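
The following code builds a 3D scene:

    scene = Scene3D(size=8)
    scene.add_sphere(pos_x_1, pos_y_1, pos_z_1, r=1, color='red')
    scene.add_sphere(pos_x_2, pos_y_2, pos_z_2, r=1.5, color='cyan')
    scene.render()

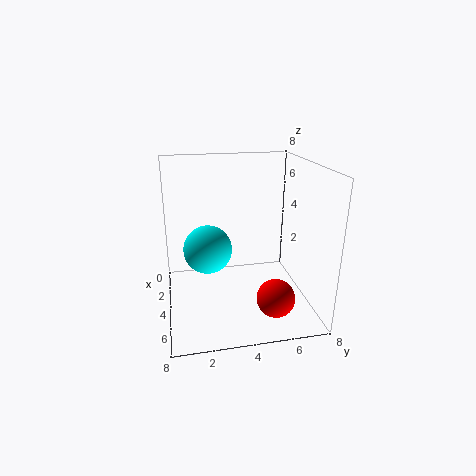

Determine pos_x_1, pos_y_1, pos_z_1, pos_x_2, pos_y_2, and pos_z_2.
pos_x_1 = 6.5
pos_y_1 = 5.5
pos_z_1 = 1.5
pos_x_2 = 2
pos_y_2 = 2.5
pos_z_2 = 2.5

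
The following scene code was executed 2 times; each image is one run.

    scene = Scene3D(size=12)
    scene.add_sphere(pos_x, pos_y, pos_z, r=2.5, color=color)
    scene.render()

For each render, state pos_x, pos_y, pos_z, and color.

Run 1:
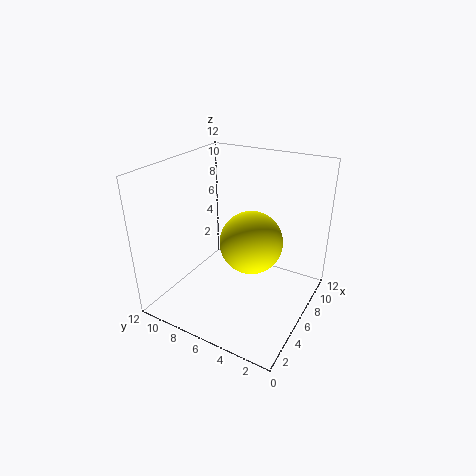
pos_x = 5.5
pos_y = 4.5
pos_z = 6.25
color = 'yellow'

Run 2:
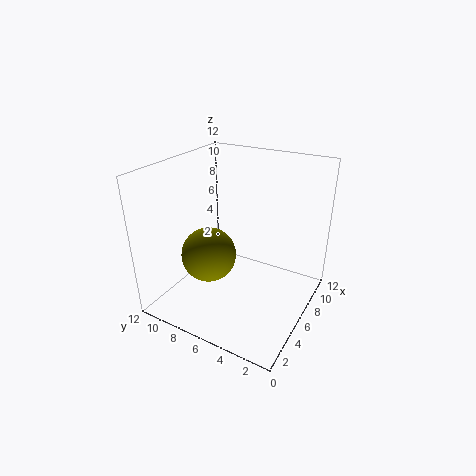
pos_x = 6.25
pos_y = 9.25
pos_z = 3.25
color = 'olive'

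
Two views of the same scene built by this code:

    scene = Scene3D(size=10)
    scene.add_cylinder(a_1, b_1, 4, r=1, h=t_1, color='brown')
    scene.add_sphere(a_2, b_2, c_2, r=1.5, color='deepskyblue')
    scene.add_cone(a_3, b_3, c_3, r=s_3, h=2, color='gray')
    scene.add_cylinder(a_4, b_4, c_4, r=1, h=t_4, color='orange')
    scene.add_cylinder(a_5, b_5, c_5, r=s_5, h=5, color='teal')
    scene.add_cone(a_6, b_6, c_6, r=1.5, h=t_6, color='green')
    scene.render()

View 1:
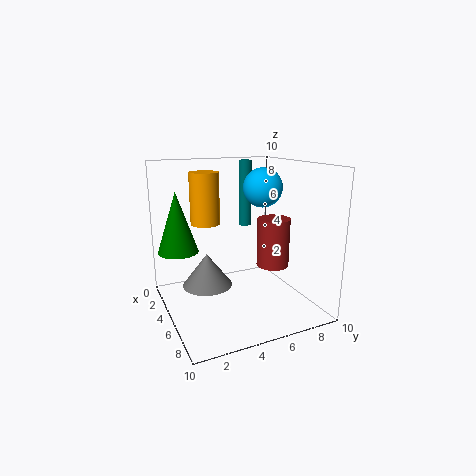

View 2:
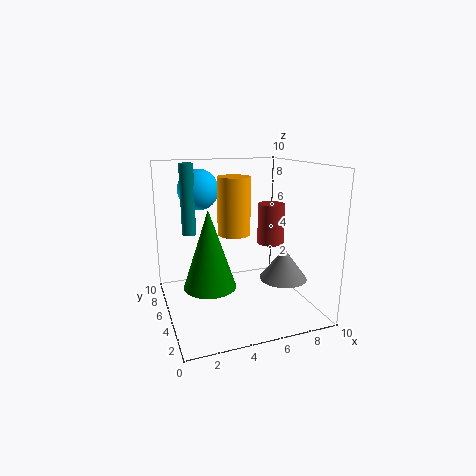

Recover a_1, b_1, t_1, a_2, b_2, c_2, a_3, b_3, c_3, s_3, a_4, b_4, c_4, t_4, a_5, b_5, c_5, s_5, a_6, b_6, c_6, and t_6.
a_1 = 8; b_1 = 6; t_1 = 3; a_2 = 3; b_2 = 8; c_2 = 8; a_3 = 7; b_3 = 2; c_3 = 3; s_3 = 1.5; a_4 = 4; b_4 = 3; c_4 = 6; t_4 = 3.5; a_5 = 2; b_5 = 7; c_5 = 5; s_5 = 0.5; a_6 = 2; b_6 = 1.5; c_6 = 3.5; t_6 = 4.5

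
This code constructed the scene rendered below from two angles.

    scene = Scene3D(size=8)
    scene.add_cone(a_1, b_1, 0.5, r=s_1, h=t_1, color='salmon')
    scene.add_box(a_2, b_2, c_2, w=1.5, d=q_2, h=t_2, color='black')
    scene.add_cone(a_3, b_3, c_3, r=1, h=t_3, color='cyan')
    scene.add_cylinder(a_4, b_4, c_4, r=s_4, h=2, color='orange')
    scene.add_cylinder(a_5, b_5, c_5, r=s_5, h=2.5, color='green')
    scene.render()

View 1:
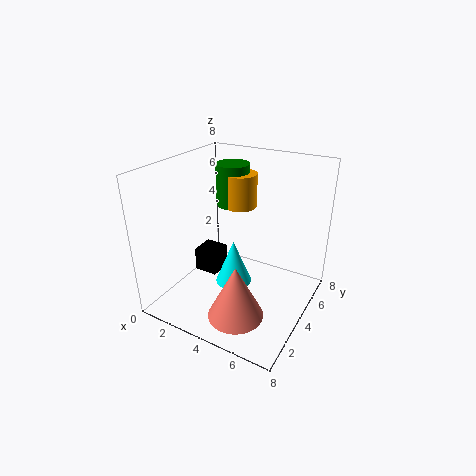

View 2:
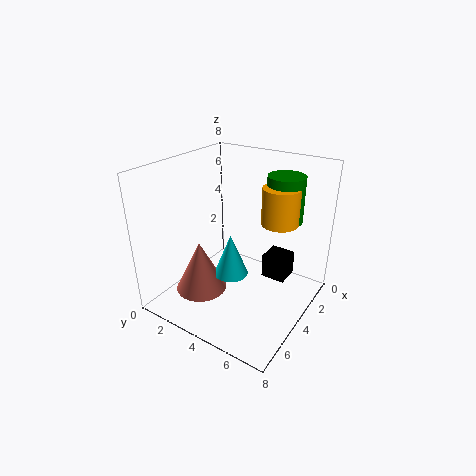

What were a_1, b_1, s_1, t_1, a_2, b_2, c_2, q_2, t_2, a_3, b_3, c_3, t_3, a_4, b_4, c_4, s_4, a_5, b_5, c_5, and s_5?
a_1 = 5, b_1 = 2, s_1 = 1.5, t_1 = 3, a_2 = 0.5, b_2 = 4.5, c_2 = 0.5, q_2 = 1.5, t_2 = 1.5, a_3 = 4, b_3 = 3.5, c_3 = 1.5, t_3 = 2.5, a_4 = 3, b_4 = 6, c_4 = 5, s_4 = 1, a_5 = 2.5, b_5 = 6, c_5 = 5, s_5 = 1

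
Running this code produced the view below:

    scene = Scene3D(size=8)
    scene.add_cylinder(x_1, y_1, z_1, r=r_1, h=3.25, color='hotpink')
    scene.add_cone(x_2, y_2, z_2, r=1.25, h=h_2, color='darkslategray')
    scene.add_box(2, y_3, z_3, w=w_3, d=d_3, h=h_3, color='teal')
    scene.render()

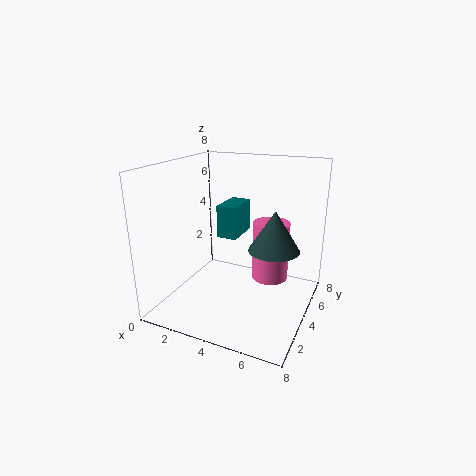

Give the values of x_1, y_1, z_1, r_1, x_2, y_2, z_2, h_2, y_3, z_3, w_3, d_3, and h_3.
x_1 = 5.75; y_1 = 4.5; z_1 = 1.75; r_1 = 1; x_2 = 6.5; y_2 = 2.75; z_2 = 4.25; h_2 = 2; y_3 = 5.25; z_3 = 3.25; w_3 = 1.25; d_3 = 2.25; h_3 = 2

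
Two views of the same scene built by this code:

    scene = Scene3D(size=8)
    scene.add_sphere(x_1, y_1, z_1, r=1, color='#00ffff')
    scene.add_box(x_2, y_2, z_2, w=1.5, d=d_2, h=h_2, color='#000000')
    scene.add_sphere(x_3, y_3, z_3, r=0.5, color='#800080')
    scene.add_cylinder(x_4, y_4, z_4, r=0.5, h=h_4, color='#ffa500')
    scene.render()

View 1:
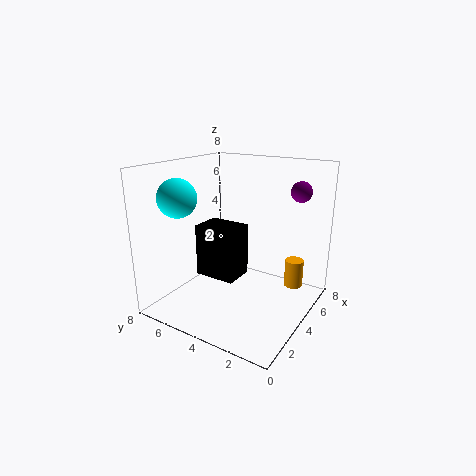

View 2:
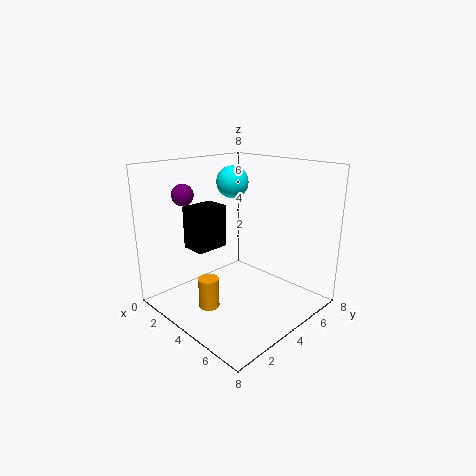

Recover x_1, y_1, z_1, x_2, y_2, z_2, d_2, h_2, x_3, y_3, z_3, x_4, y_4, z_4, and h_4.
x_1 = 1.5
y_1 = 6
z_1 = 6.5
x_2 = 1
y_2 = 2.5
z_2 = 3
d_2 = 2
h_2 = 2.5
x_3 = 4
y_3 = 0.5
z_3 = 7
x_4 = 5
y_4 = 1
z_4 = 1.5
h_4 = 1.5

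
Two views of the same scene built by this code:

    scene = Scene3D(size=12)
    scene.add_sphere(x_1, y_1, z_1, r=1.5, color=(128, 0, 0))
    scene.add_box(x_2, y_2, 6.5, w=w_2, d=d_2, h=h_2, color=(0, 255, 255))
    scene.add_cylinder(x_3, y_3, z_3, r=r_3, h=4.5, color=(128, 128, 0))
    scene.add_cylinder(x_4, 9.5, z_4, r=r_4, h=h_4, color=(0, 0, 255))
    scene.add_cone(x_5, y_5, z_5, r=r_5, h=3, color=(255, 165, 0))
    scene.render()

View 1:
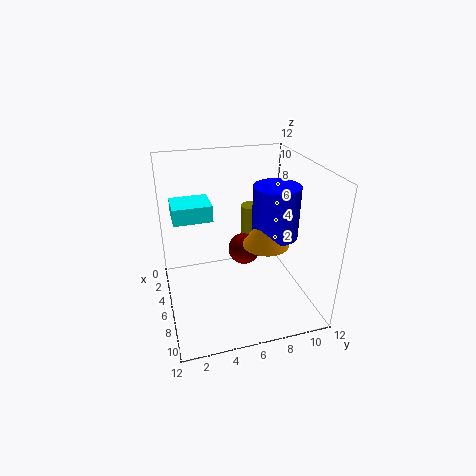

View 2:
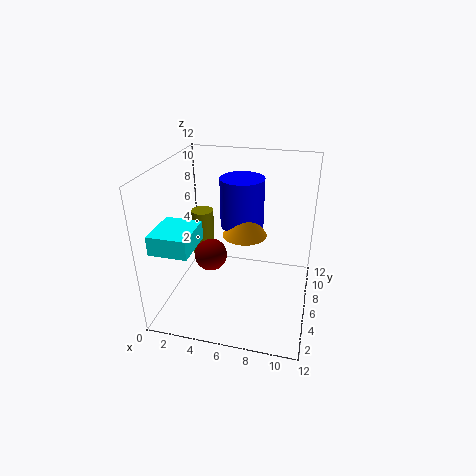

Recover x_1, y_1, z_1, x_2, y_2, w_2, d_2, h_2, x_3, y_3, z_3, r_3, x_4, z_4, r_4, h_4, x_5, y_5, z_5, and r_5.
x_1 = 3
y_1 = 7.5
z_1 = 3
x_2 = 0.5
y_2 = 1
w_2 = 3
d_2 = 3.5
h_2 = 1.5
x_3 = 2
y_3 = 8.5
z_3 = 2.5
r_3 = 1
x_4 = 5.5
z_4 = 5.5
r_4 = 2
h_4 = 4.5
x_5 = 6
y_5 = 8.5
z_5 = 5
r_5 = 2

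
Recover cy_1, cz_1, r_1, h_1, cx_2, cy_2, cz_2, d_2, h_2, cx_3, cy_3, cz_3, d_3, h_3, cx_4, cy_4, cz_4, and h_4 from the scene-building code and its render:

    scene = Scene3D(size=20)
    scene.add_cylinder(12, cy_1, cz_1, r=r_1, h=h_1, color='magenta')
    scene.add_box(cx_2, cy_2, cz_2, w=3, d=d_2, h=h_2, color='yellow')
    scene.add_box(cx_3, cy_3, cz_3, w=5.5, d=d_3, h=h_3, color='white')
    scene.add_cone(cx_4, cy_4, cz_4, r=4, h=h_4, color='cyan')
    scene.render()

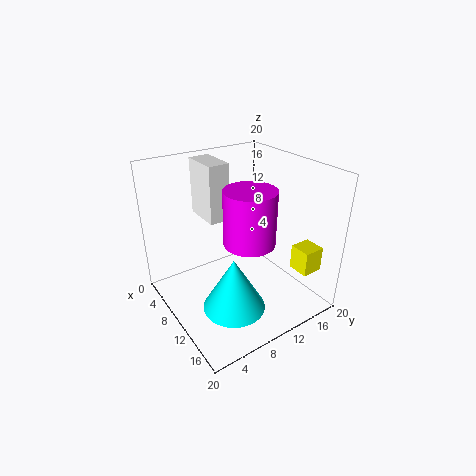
cy_1 = 10.5, cz_1 = 10, r_1 = 3.5, h_1 = 7.5, cx_2 = 14.5, cy_2 = 16, cz_2 = 5.5, d_2 = 3, h_2 = 3.5, cx_3 = 2.5, cy_3 = 7, cz_3 = 12, d_3 = 3, h_3 = 8, cx_4 = 15, cy_4 = 6, cz_4 = 3.5, h_4 = 7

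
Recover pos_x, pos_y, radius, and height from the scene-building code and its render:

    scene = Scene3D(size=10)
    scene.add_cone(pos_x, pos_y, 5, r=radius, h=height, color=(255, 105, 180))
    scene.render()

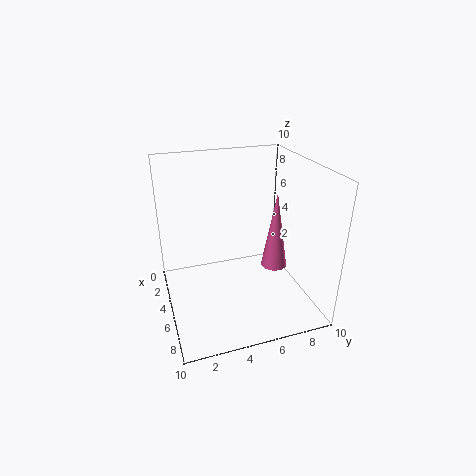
pos_x = 8.75
pos_y = 6
radius = 0.75
height = 4.5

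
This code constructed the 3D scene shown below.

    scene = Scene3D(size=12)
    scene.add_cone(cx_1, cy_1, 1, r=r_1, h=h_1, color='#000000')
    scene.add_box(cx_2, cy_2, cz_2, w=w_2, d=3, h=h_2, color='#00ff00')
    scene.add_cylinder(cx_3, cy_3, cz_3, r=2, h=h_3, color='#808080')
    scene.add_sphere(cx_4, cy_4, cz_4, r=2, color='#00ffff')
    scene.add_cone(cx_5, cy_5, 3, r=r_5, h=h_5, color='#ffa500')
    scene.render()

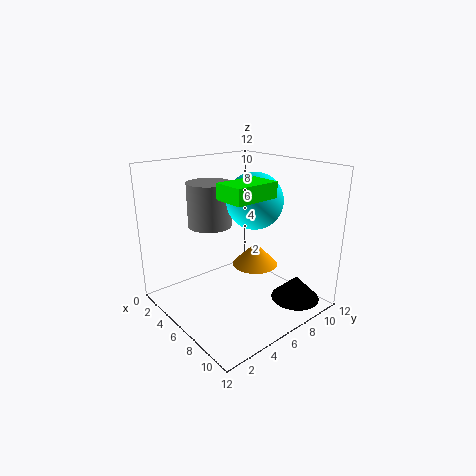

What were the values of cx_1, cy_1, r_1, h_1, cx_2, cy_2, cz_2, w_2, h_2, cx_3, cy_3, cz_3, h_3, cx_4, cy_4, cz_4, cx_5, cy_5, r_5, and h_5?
cx_1 = 10; cy_1 = 9; r_1 = 2; h_1 = 2; cx_2 = 10; cy_2 = 1; cz_2 = 11; w_2 = 2; h_2 = 1; cx_3 = 2; cy_3 = 6; cz_3 = 6; h_3 = 4; cx_4 = 9; cy_4 = 5; cz_4 = 10; cx_5 = 6; cy_5 = 8; r_5 = 2; h_5 = 2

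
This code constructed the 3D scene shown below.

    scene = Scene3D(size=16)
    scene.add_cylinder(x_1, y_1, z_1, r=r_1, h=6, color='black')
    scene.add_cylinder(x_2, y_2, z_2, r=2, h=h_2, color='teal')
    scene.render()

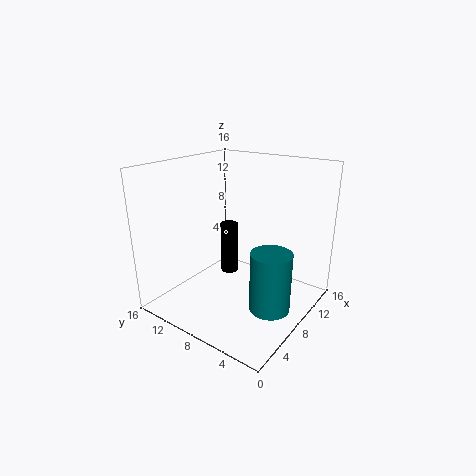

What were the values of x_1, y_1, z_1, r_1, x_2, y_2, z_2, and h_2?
x_1 = 9; y_1 = 10; z_1 = 3; r_1 = 1; x_2 = 5; y_2 = 2; z_2 = 3; h_2 = 6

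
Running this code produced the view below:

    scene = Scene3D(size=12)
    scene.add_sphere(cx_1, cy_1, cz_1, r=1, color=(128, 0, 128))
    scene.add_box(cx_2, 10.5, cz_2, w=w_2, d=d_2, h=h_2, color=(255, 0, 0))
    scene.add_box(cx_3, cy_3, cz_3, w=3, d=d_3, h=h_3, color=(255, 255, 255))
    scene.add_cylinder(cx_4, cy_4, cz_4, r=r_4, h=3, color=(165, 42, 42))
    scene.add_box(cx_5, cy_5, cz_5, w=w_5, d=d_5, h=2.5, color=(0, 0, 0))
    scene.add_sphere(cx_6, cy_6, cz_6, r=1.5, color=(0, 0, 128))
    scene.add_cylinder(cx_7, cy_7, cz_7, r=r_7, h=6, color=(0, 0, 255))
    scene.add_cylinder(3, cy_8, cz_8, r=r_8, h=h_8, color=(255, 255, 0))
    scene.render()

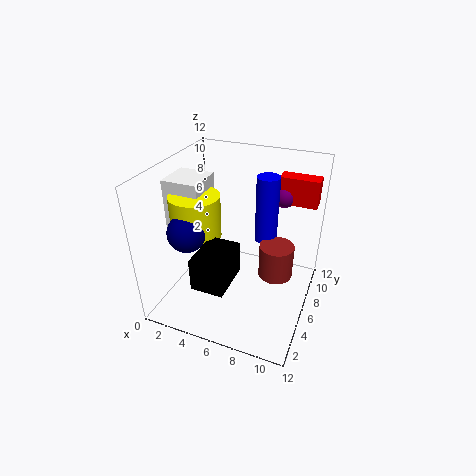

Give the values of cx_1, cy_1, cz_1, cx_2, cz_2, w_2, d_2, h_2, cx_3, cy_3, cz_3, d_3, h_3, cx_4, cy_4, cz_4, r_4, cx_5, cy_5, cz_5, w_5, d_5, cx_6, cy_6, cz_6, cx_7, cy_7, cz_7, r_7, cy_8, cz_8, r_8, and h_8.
cx_1 = 8.5
cy_1 = 11
cz_1 = 8
cx_2 = 8
cz_2 = 7.5
w_2 = 3.5
d_2 = 1.5
h_2 = 2.5
cx_3 = 0.5
cy_3 = 4
cz_3 = 6
d_3 = 3
h_3 = 5
cx_4 = 9
cy_4 = 7.5
cz_4 = 2
r_4 = 1.5
cx_5 = 4.5
cy_5 = 0.5
cz_5 = 4.5
w_5 = 2.5
d_5 = 3.5
cx_6 = 3
cy_6 = 3
cz_6 = 7.5
cx_7 = 7.5
cy_7 = 9
cz_7 = 4.5
r_7 = 1
cy_8 = 4.5
cz_8 = 6.5
r_8 = 2
h_8 = 3.5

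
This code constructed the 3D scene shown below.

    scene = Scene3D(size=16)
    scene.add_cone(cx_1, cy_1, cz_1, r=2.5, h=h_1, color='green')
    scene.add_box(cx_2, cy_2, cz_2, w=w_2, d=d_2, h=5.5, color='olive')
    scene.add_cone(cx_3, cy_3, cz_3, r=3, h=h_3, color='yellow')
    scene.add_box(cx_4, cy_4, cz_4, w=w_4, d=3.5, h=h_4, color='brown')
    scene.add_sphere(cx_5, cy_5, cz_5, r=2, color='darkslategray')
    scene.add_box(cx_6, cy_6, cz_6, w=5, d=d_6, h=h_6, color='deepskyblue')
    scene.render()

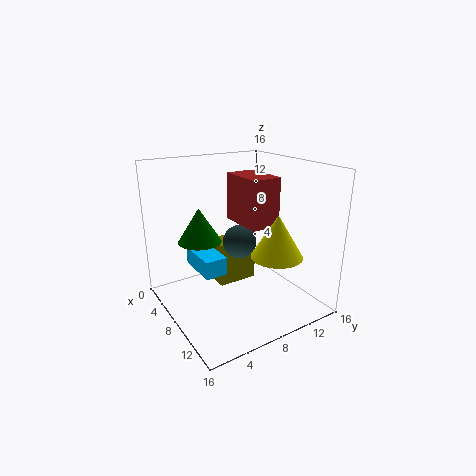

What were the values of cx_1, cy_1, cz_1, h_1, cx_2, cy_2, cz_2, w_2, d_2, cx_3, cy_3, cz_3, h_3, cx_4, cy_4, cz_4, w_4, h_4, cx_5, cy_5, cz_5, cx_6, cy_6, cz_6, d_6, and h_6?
cx_1 = 4.5
cy_1 = 5
cz_1 = 7
h_1 = 4
cx_2 = 2
cy_2 = 7.5
cz_2 = 0.5
w_2 = 3
d_2 = 5
cx_3 = 10
cy_3 = 12
cz_3 = 5.5
h_3 = 5
cx_4 = 4
cy_4 = 9
cz_4 = 9
w_4 = 5.5
h_4 = 5.5
cx_5 = 6
cy_5 = 9.5
cz_5 = 6.5
cx_6 = 4
cy_6 = 3.5
cz_6 = 4.5
d_6 = 2.5
h_6 = 2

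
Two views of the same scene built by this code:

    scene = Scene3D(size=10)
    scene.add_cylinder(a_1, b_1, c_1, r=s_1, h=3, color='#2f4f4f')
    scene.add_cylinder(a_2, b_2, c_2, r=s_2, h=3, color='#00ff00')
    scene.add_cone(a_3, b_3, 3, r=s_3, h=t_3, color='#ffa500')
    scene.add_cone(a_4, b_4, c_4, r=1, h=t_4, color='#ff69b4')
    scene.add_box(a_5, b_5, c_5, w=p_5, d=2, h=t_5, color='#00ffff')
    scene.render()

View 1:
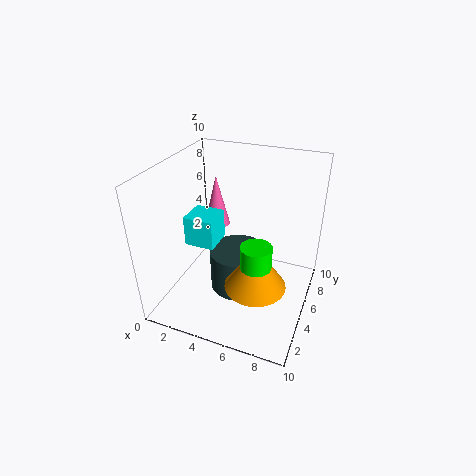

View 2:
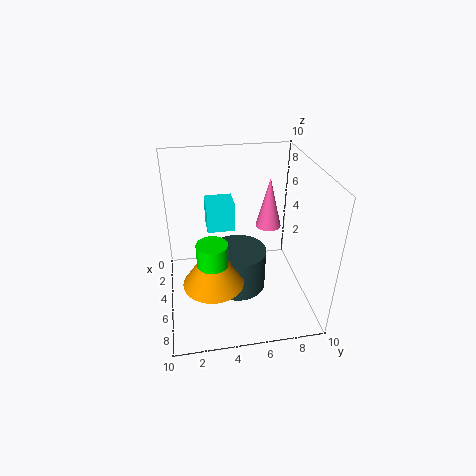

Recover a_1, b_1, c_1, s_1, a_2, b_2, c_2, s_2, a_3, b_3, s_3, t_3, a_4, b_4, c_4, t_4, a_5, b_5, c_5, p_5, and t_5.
a_1 = 5, b_1 = 5, c_1 = 1, s_1 = 2, a_2 = 7, b_2 = 3, c_2 = 3, s_2 = 1, a_3 = 7, b_3 = 3, s_3 = 2, t_3 = 3, a_4 = 2, b_4 = 8, c_4 = 4, t_4 = 4, a_5 = 2, b_5 = 3, c_5 = 5, p_5 = 2, t_5 = 2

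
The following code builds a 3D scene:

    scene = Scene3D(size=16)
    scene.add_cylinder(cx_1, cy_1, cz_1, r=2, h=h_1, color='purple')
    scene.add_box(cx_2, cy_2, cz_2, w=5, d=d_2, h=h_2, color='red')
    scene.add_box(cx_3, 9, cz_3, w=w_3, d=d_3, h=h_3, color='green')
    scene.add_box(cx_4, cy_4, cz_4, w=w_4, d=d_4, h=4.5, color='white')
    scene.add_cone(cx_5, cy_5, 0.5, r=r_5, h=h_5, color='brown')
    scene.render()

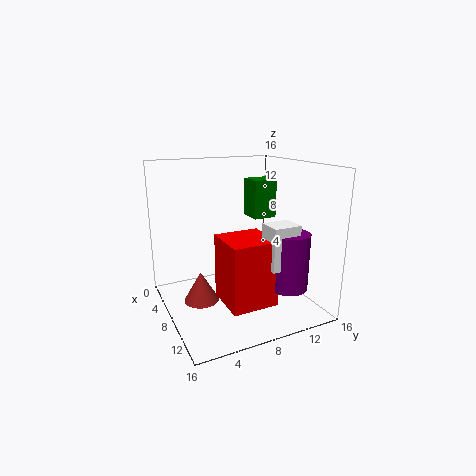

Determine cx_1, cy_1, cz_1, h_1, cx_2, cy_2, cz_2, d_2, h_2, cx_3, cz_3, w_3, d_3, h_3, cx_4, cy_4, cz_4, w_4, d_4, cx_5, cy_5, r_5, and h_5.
cx_1 = 13
cy_1 = 11.5
cz_1 = 3.5
h_1 = 6
cx_2 = 8.5
cy_2 = 5
cz_2 = 2
d_2 = 5
h_2 = 7
cx_3 = 7.5
cz_3 = 10.5
w_3 = 2.5
d_3 = 2.5
h_3 = 4
cx_4 = 11.5
cy_4 = 9
cz_4 = 6
w_4 = 2.5
d_4 = 3
cx_5 = 6.5
cy_5 = 4
r_5 = 2
h_5 = 3.5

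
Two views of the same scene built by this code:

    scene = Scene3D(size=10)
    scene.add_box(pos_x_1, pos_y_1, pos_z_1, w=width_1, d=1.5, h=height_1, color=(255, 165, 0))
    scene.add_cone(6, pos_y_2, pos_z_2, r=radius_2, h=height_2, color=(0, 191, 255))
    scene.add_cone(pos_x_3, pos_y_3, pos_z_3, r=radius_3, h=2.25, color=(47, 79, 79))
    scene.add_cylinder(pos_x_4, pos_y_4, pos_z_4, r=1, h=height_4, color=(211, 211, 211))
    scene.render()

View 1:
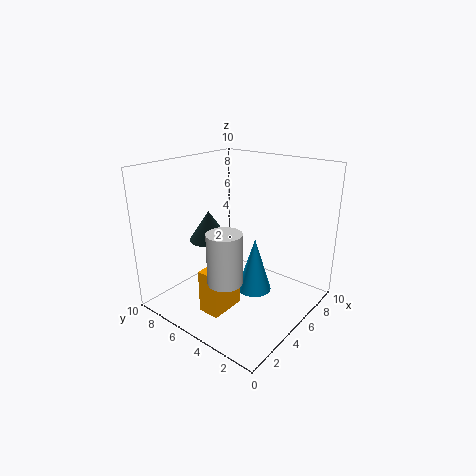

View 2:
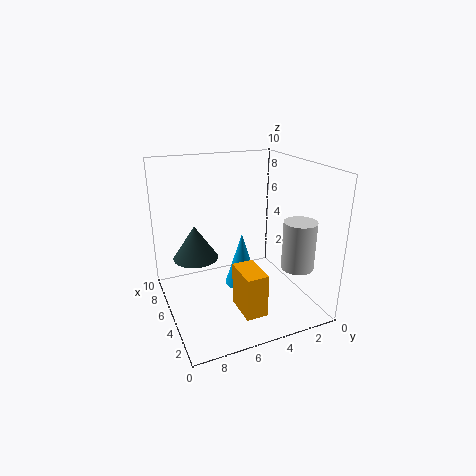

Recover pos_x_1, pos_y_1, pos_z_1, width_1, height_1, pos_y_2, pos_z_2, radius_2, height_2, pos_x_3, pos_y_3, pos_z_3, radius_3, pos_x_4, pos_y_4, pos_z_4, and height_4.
pos_x_1 = 1.75, pos_y_1 = 4.25, pos_z_1 = 0.5, width_1 = 2.5, height_1 = 3, pos_y_2 = 4.25, pos_z_2 = 0.75, radius_2 = 1.25, height_2 = 4, pos_x_3 = 5.25, pos_y_3 = 8, pos_z_3 = 4, radius_3 = 1.5, pos_x_4 = 1, pos_y_4 = 2.75, pos_z_4 = 4.25, height_4 = 3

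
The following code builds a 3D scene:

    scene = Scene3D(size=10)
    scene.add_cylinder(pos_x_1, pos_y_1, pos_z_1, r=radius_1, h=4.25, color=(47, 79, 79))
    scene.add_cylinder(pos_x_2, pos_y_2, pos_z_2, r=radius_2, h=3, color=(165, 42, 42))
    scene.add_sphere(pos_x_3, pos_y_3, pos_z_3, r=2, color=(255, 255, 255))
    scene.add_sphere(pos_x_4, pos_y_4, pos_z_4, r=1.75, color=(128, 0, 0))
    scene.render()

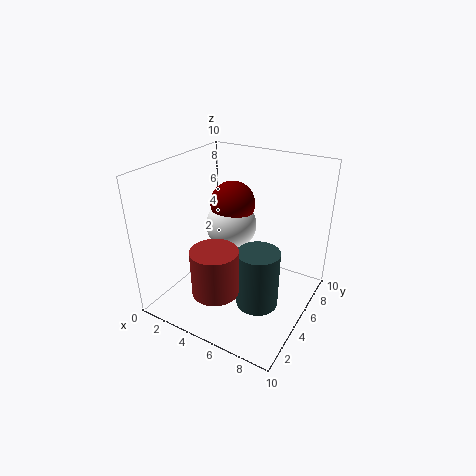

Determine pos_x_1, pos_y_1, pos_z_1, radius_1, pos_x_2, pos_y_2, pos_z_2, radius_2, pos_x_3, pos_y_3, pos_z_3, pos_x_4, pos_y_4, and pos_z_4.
pos_x_1 = 6.75
pos_y_1 = 4.75
pos_z_1 = 0.25
radius_1 = 1.5
pos_x_2 = 5.25
pos_y_2 = 1.75
pos_z_2 = 2.75
radius_2 = 1.5
pos_x_3 = 2.75
pos_y_3 = 7.75
pos_z_3 = 4.25
pos_x_4 = 2.75
pos_y_4 = 8
pos_z_4 = 6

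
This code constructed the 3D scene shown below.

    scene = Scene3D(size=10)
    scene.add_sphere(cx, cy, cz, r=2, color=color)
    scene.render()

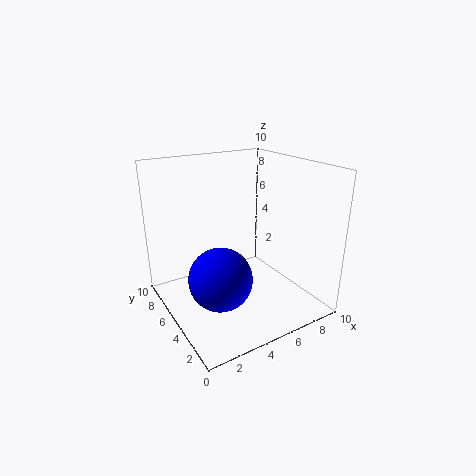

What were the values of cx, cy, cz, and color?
cx = 2.5, cy = 3, cz = 3.5, color = 'blue'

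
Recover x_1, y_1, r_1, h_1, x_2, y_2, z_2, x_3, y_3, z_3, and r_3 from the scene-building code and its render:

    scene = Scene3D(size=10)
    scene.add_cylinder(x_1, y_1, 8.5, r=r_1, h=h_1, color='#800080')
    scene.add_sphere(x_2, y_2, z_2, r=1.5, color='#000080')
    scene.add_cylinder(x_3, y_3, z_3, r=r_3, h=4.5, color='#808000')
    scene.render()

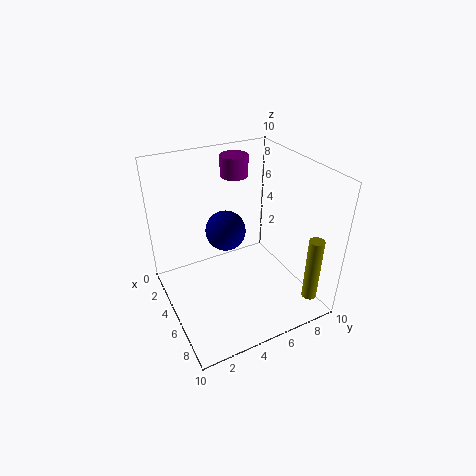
x_1 = 2.5
y_1 = 6
r_1 = 1
h_1 = 1.5
x_2 = 3
y_2 = 5
z_2 = 4.5
x_3 = 9
y_3 = 8.5
z_3 = 1.5
r_3 = 0.5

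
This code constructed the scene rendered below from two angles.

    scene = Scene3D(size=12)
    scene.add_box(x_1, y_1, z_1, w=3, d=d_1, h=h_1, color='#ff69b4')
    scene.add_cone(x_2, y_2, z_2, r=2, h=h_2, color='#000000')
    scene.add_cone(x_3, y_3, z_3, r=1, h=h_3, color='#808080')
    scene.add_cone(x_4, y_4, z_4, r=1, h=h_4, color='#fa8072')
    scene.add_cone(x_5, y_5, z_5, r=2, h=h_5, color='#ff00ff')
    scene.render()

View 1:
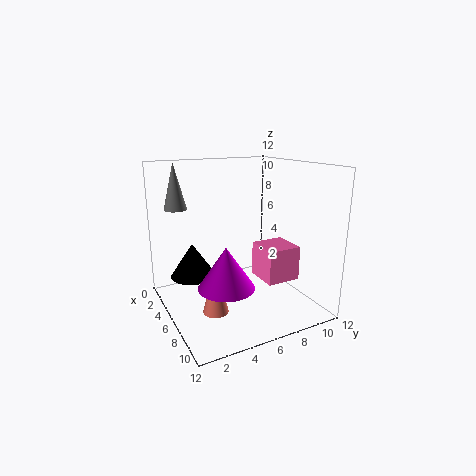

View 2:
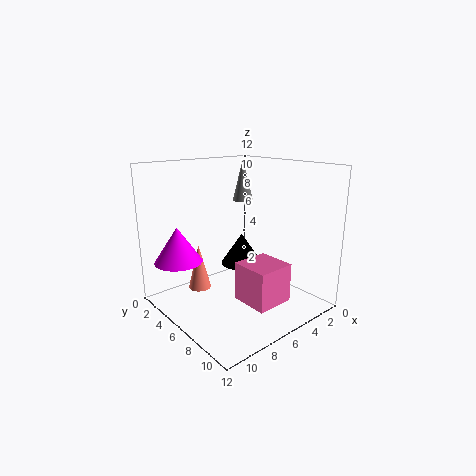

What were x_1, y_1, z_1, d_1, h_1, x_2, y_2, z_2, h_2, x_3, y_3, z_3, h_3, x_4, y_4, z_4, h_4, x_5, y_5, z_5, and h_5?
x_1 = 5, y_1 = 8, z_1 = 2, d_1 = 3, h_1 = 3, x_2 = 3, y_2 = 3, z_2 = 2, h_2 = 3, x_3 = 2, y_3 = 2, z_3 = 8, h_3 = 4, x_4 = 8, y_4 = 3, z_4 = 1, h_4 = 4, x_5 = 10, y_5 = 3, z_5 = 4, h_5 = 3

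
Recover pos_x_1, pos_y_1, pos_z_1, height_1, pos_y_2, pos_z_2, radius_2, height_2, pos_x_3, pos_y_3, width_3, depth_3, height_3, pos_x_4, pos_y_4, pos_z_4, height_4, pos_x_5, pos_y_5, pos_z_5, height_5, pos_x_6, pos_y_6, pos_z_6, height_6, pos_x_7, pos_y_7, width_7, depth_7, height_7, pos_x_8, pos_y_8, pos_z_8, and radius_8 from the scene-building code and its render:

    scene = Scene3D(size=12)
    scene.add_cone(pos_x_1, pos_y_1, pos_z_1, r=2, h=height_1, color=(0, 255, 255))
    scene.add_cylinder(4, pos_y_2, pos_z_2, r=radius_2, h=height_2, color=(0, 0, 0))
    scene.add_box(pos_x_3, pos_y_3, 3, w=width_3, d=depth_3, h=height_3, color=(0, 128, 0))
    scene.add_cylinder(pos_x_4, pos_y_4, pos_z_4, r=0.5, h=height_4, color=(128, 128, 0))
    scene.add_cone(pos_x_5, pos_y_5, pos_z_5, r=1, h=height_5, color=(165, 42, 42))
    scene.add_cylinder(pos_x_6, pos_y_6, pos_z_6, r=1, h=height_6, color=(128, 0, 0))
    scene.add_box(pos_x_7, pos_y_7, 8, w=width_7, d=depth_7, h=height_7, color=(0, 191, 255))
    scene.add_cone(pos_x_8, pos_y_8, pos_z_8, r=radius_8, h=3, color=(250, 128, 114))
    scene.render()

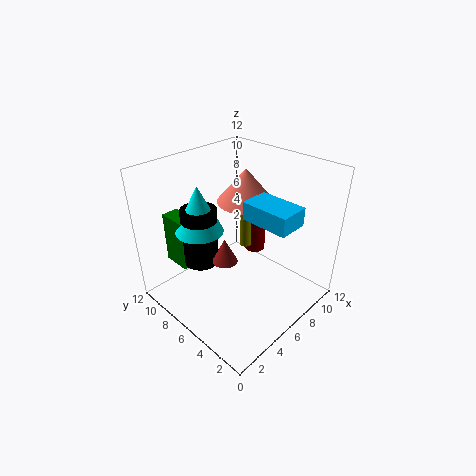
pos_x_1 = 4, pos_y_1 = 8.5, pos_z_1 = 6.5, height_1 = 4, pos_y_2 = 8.5, pos_z_2 = 3.5, radius_2 = 1.5, height_2 = 5, pos_x_3 = 2.5, pos_y_3 = 9, width_3 = 1.5, depth_3 = 2.5, height_3 = 4.5, pos_x_4 = 8, pos_y_4 = 7, pos_z_4 = 4, height_4 = 4, pos_x_5 = 4, pos_y_5 = 5.5, pos_z_5 = 5, height_5 = 2, pos_x_6 = 10.5, pos_y_6 = 8, pos_z_6 = 2, height_6 = 3.5, pos_x_7 = 6, pos_y_7 = 1.5, width_7 = 2.5, depth_7 = 4, height_7 = 1.5, pos_x_8 = 8.5, pos_y_8 = 7.5, pos_z_8 = 8, radius_8 = 2.5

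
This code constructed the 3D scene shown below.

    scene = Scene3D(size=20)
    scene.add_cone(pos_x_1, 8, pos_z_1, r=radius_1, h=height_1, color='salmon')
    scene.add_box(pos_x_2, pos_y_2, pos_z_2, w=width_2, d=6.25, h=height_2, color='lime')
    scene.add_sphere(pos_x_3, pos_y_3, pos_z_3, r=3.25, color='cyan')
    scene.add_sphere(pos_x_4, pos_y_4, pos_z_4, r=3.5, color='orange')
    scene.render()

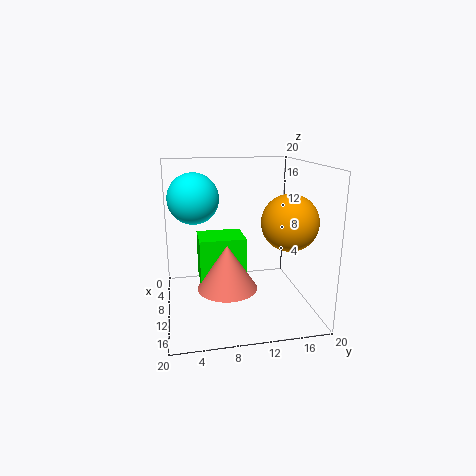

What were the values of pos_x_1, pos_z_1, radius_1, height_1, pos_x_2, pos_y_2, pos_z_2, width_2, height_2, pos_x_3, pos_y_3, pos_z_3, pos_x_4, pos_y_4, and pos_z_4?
pos_x_1 = 12.75; pos_z_1 = 4; radius_1 = 4; height_1 = 6; pos_x_2 = 7.25; pos_y_2 = 4.5; pos_z_2 = 4.25; width_2 = 5; height_2 = 6.25; pos_x_3 = 11.25; pos_y_3 = 4; pos_z_3 = 16; pos_x_4 = 15.75; pos_y_4 = 15.25; pos_z_4 = 13.5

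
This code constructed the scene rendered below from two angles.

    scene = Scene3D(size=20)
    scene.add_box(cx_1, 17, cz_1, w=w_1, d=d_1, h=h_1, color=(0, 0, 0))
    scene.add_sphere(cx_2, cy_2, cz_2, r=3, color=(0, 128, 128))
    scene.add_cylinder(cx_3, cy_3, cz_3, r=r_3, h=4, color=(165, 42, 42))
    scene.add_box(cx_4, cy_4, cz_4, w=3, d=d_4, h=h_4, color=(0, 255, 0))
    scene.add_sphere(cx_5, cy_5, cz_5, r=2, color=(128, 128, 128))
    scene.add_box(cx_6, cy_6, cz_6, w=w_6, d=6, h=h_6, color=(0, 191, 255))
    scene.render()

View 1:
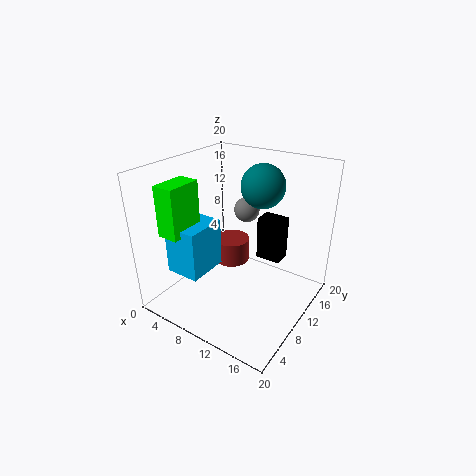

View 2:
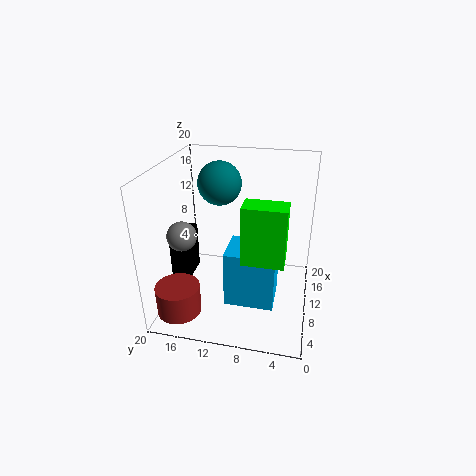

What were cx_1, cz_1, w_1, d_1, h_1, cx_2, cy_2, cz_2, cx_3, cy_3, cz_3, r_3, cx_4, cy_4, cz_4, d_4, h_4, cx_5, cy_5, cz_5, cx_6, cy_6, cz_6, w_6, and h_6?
cx_1 = 9
cz_1 = 3
w_1 = 4
d_1 = 3
h_1 = 7
cx_2 = 12
cy_2 = 13
cz_2 = 17
cx_3 = 4
cy_3 = 17
cz_3 = 1
r_3 = 3
cx_4 = 2
cy_4 = 3
cz_4 = 11
d_4 = 5
h_4 = 7
cx_5 = 7
cy_5 = 17
cz_5 = 11
cx_6 = 2
cy_6 = 4
cz_6 = 5
w_6 = 5
h_6 = 7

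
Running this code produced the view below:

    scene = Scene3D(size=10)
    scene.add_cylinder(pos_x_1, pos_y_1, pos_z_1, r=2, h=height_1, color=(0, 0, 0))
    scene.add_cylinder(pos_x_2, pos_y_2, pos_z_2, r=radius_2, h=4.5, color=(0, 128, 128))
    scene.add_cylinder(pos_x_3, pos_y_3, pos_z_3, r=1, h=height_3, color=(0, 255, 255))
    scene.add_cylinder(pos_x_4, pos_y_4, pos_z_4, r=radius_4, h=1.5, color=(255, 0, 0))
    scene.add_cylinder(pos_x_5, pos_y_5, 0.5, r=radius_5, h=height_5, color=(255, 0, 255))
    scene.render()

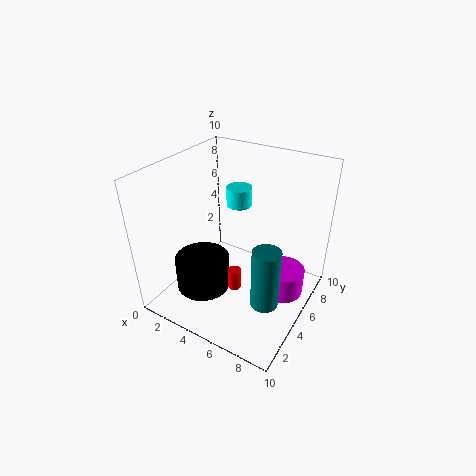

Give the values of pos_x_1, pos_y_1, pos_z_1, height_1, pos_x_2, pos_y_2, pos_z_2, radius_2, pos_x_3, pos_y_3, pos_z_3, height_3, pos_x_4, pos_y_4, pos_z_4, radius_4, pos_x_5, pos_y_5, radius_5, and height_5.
pos_x_1 = 2.5, pos_y_1 = 4, pos_z_1 = 0.5, height_1 = 2.5, pos_x_2 = 7.5, pos_y_2 = 4.5, pos_z_2 = 0.5, radius_2 = 1, pos_x_3 = 3, pos_y_3 = 8.5, pos_z_3 = 5.5, height_3 = 1.5, pos_x_4 = 5, pos_y_4 = 4.5, pos_z_4 = 1, radius_4 = 0.5, pos_x_5 = 8, pos_y_5 = 6.5, radius_5 = 1.5, height_5 = 2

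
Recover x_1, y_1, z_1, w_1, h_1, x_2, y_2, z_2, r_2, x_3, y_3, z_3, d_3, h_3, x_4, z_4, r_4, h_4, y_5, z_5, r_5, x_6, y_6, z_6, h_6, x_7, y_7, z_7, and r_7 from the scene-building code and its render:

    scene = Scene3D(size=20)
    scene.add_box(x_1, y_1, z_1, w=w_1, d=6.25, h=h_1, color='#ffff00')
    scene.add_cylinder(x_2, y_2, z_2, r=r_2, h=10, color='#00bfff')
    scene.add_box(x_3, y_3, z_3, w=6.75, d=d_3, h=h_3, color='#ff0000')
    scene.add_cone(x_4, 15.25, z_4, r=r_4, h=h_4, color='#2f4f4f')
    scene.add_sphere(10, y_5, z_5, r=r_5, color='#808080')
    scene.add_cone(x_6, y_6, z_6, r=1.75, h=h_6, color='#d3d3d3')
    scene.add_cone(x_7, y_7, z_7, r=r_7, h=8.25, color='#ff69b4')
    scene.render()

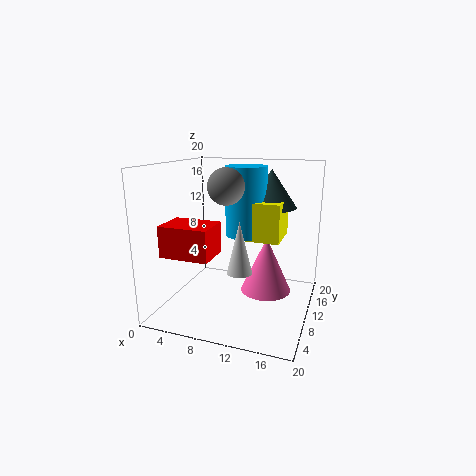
x_1 = 10.75; y_1 = 11; z_1 = 9.25; w_1 = 4.75; h_1 = 5.5; x_2 = 10; y_2 = 13.5; z_2 = 9.5; r_2 = 3; x_3 = 1.25; y_3 = 3.75; z_3 = 8.25; d_3 = 5; h_3 = 4.25; x_4 = 13.25; z_4 = 13.5; r_4 = 3.75; h_4 = 5.5; y_5 = 5.75; z_5 = 17.75; r_5 = 2.25; x_6 = 10.75; y_6 = 8.5; z_6 = 5.5; h_6 = 7.25; x_7 = 13.25; y_7 = 13.5; z_7 = 1; r_7 = 3.75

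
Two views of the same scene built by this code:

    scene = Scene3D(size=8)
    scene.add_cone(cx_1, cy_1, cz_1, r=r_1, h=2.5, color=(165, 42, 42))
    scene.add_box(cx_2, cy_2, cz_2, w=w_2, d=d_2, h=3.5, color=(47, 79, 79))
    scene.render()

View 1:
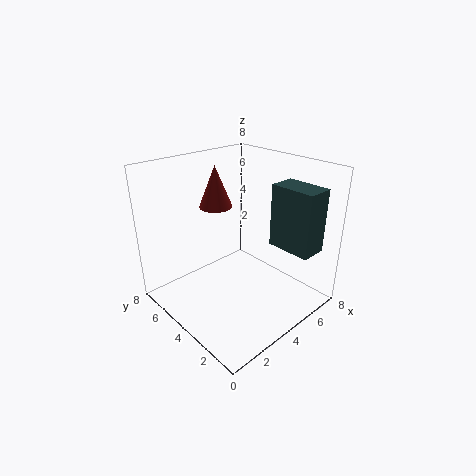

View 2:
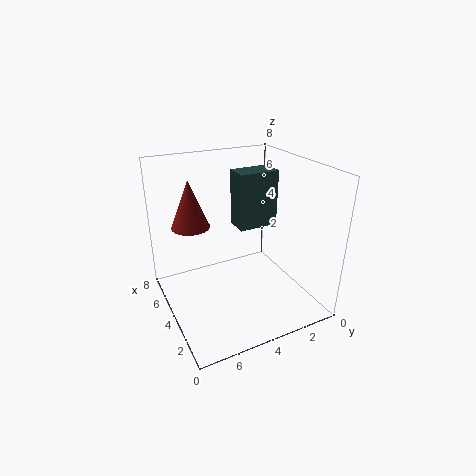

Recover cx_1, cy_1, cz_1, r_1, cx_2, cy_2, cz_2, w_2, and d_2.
cx_1 = 4.5, cy_1 = 6.5, cz_1 = 5, r_1 = 1, cx_2 = 5.5, cy_2 = 0.5, cz_2 = 3.5, w_2 = 1.5, d_2 = 2.5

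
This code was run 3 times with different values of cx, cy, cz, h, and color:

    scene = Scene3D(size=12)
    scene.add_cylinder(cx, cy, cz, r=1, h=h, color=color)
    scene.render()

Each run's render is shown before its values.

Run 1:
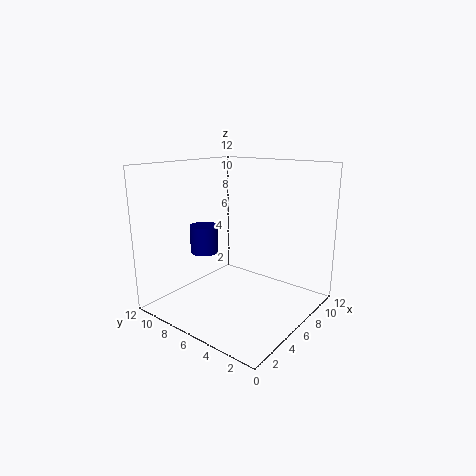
cx = 2; cy = 6; cz = 6; h = 2; color = 'navy'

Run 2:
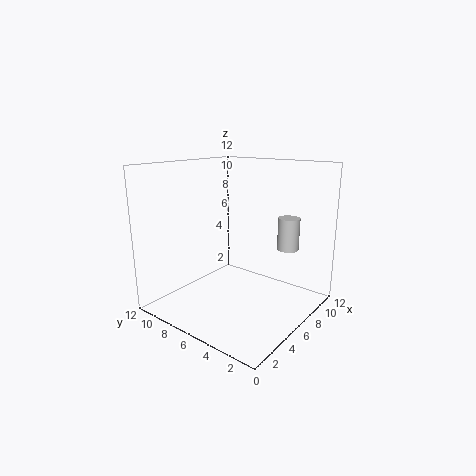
cx = 11; cy = 4; cz = 4; h = 3; color = 'lightgray'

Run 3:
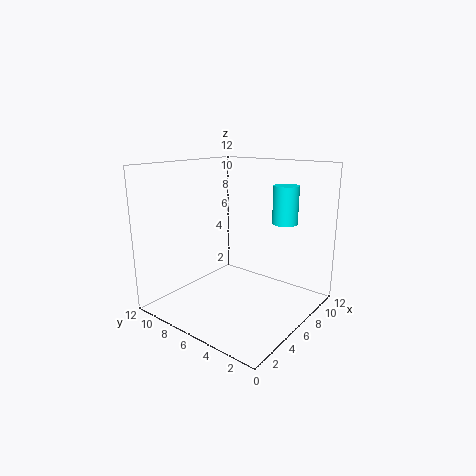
cx = 7.5; cy = 2.5; cz = 7.5; h = 3; color = 'cyan'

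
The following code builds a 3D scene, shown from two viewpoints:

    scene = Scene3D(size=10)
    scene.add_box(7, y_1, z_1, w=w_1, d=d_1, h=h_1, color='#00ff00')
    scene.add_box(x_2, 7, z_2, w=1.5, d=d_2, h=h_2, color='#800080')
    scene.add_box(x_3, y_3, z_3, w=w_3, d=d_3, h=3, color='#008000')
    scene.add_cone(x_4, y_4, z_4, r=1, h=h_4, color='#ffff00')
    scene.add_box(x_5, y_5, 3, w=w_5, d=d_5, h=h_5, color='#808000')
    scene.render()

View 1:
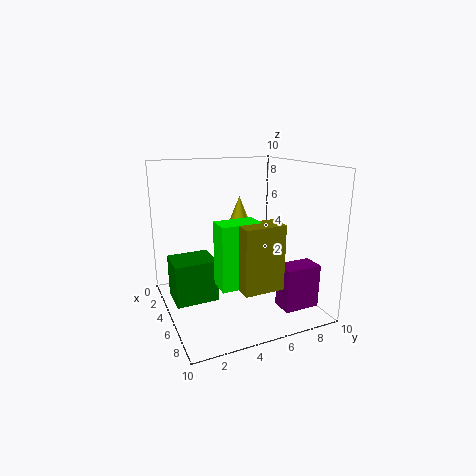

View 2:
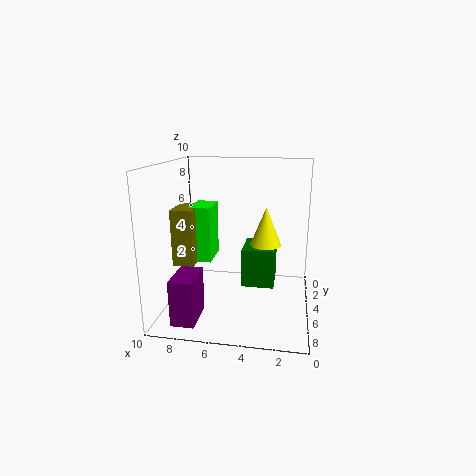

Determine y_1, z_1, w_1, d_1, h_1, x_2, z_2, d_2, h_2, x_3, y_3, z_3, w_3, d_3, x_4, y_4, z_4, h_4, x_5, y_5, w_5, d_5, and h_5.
y_1 = 2.5; z_1 = 3; w_1 = 1.5; d_1 = 2.5; h_1 = 4; x_2 = 7; z_2 = 0.5; d_2 = 2.5; h_2 = 3; x_3 = 2.5; y_3 = 0.5; z_3 = 0.5; w_3 = 2.5; d_3 = 3; x_4 = 3; y_4 = 6; z_4 = 5; h_4 = 2.5; x_5 = 8; y_5 = 3.5; w_5 = 1.5; d_5 = 2.5; h_5 = 4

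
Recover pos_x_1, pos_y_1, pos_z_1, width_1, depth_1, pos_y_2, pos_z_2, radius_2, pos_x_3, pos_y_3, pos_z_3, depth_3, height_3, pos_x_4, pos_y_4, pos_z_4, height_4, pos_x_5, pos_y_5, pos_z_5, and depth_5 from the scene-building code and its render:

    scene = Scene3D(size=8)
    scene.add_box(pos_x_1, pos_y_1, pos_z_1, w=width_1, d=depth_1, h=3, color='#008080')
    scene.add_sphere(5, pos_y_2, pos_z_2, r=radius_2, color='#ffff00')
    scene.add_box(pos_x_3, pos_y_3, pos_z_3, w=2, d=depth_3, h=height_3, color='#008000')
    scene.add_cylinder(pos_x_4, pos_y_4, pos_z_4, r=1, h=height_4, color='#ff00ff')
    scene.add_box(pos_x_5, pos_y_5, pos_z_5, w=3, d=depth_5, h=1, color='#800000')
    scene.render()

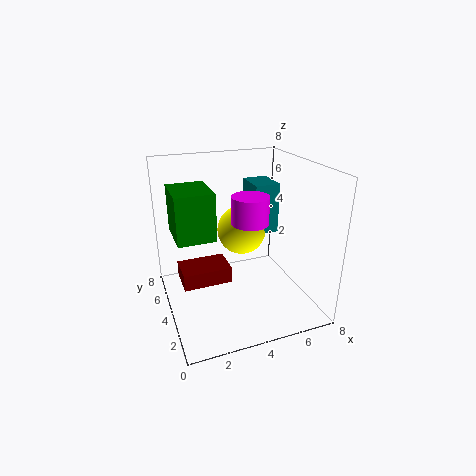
pos_x_1 = 5.5
pos_y_1 = 5
pos_z_1 = 3.5
width_1 = 1.5
depth_1 = 2
pos_y_2 = 6
pos_z_2 = 3.5
radius_2 = 1.5
pos_x_3 = 0.5
pos_y_3 = 3
pos_z_3 = 4.5
depth_3 = 2.5
height_3 = 2.5
pos_x_4 = 4.5
pos_y_4 = 3.5
pos_z_4 = 5
height_4 = 1.5
pos_x_5 = 1
pos_y_5 = 5
pos_z_5 = 0.5
depth_5 = 2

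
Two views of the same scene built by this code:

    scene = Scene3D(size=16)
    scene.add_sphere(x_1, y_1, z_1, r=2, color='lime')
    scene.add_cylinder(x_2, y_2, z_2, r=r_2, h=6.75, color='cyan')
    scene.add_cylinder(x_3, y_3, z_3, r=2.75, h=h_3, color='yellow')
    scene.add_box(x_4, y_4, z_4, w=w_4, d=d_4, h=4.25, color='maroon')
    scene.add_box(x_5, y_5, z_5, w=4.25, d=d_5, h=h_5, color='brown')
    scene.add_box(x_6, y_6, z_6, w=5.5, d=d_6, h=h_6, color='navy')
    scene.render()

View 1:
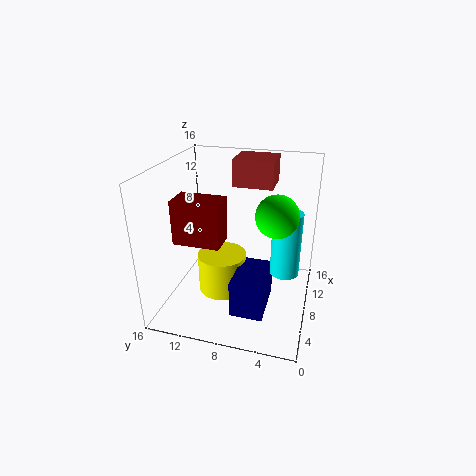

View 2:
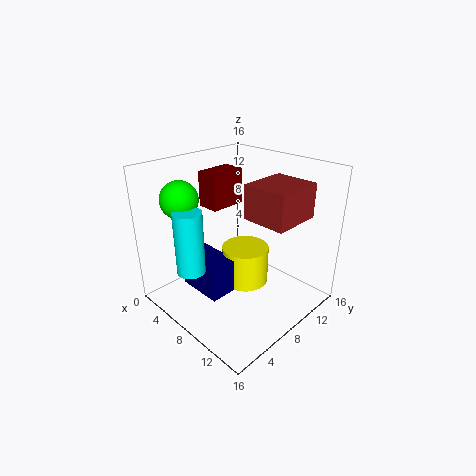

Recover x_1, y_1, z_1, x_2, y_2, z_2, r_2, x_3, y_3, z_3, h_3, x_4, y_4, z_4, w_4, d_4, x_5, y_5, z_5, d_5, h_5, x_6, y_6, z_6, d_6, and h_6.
x_1 = 4.25, y_1 = 3.25, z_1 = 12.75, x_2 = 6.5, y_2 = 2.5, z_2 = 5.5, r_2 = 1.5, x_3 = 7.5, y_3 = 9.75, z_3 = 1.5, h_3 = 4.5, x_4 = 1.5, y_4 = 8, z_4 = 10, w_4 = 2.75, d_4 = 4.5, x_5 = 11.75, y_5 = 5, z_5 = 12.5, d_5 = 4.75, h_5 = 3.25, x_6 = 2.75, y_6 = 4, z_6 = 1.5, d_6 = 3.5, h_6 = 4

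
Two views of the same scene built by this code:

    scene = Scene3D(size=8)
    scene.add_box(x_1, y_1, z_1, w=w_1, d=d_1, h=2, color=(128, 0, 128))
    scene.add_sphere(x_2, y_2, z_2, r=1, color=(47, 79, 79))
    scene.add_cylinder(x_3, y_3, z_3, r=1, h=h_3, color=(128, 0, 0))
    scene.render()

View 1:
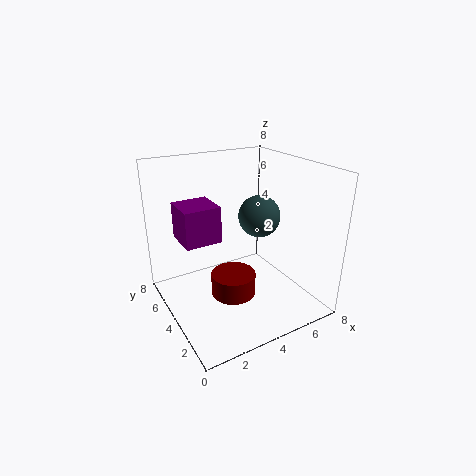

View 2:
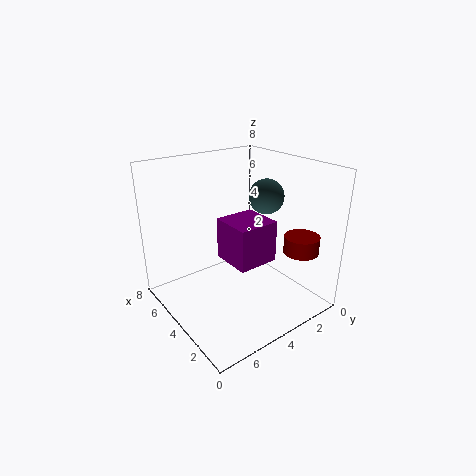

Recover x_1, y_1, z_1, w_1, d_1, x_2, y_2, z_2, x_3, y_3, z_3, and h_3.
x_1 = 1
y_1 = 4
z_1 = 4
w_1 = 2
d_1 = 2
x_2 = 4
y_2 = 2
z_2 = 6
x_3 = 2
y_3 = 1
z_3 = 3
h_3 = 1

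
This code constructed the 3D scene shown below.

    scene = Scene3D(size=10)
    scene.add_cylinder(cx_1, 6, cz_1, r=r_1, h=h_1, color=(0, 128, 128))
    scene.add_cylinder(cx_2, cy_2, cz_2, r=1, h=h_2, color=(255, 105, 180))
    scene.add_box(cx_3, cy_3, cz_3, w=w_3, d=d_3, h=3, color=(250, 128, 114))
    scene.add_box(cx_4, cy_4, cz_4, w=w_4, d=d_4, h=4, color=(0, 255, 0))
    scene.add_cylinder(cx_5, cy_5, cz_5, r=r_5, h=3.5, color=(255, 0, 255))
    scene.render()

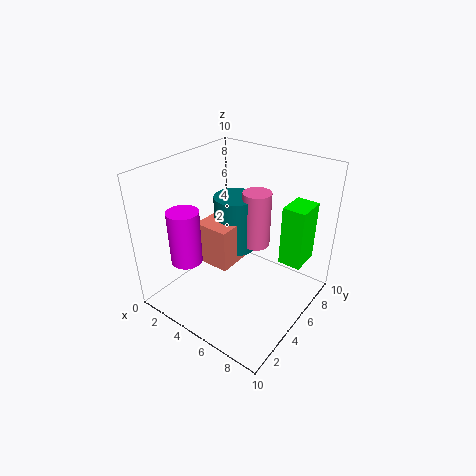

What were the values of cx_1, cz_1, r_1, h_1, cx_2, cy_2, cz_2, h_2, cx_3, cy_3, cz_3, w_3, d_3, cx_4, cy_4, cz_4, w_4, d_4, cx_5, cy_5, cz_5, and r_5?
cx_1 = 4; cz_1 = 3.5; r_1 = 1.5; h_1 = 4; cx_2 = 5.5; cy_2 = 6.5; cz_2 = 4; h_2 = 4; cx_3 = 2.5; cy_3 = 3.5; cz_3 = 3; w_3 = 2.5; d_3 = 2.5; cx_4 = 8; cy_4 = 5.5; cz_4 = 4; w_4 = 1.5; d_4 = 2; cx_5 = 3.5; cy_5 = 1.5; cz_5 = 4.5; r_5 = 1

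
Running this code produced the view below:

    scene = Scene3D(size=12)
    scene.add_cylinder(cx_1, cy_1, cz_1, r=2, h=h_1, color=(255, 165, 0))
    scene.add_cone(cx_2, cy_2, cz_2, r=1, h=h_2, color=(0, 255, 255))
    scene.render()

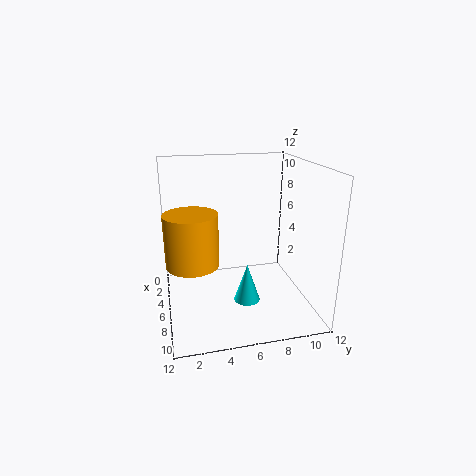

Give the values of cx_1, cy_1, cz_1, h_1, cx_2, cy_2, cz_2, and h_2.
cx_1 = 8, cy_1 = 2, cz_1 = 5, h_1 = 4, cx_2 = 9, cy_2 = 6, cz_2 = 2, h_2 = 3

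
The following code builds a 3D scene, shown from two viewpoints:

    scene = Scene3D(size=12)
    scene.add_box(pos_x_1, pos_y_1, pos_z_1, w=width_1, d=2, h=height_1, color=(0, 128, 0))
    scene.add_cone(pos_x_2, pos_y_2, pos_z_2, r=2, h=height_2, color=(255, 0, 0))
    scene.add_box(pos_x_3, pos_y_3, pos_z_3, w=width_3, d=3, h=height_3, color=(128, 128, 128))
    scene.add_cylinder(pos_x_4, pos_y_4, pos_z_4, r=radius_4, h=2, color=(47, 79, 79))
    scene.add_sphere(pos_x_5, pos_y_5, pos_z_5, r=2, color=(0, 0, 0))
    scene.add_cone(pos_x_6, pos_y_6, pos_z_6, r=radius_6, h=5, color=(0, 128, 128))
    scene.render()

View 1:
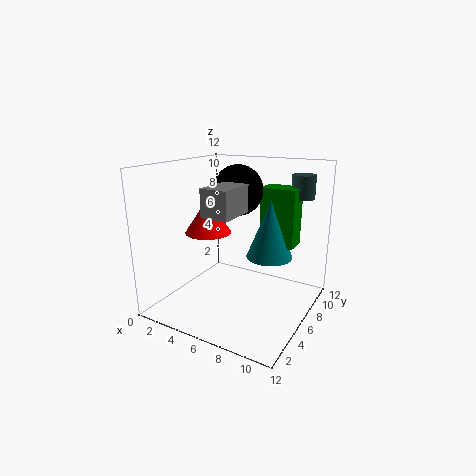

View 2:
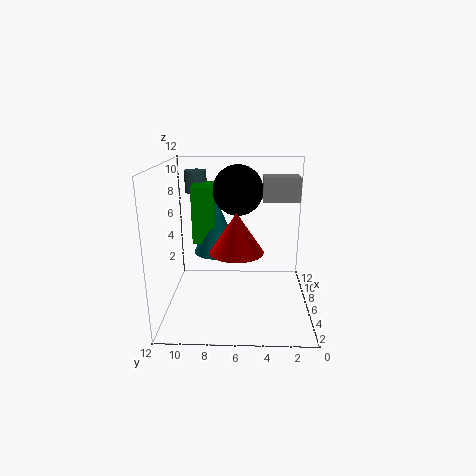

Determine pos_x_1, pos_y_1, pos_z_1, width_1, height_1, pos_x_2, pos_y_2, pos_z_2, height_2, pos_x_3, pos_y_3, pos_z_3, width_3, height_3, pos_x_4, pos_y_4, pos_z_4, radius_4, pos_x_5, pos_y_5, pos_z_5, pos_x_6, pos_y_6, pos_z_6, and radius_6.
pos_x_1 = 7, pos_y_1 = 8, pos_z_1 = 5, width_1 = 3, height_1 = 5, pos_x_2 = 3, pos_y_2 = 6, pos_z_2 = 6, height_2 = 3, pos_x_3 = 6, pos_y_3 = 1, pos_z_3 = 9, width_3 = 2, height_3 = 2, pos_x_4 = 10, pos_y_4 = 10, pos_z_4 = 9, radius_4 = 1, pos_x_5 = 6, pos_y_5 = 6, pos_z_5 = 10, pos_x_6 = 8, pos_y_6 = 8, pos_z_6 = 4, radius_6 = 2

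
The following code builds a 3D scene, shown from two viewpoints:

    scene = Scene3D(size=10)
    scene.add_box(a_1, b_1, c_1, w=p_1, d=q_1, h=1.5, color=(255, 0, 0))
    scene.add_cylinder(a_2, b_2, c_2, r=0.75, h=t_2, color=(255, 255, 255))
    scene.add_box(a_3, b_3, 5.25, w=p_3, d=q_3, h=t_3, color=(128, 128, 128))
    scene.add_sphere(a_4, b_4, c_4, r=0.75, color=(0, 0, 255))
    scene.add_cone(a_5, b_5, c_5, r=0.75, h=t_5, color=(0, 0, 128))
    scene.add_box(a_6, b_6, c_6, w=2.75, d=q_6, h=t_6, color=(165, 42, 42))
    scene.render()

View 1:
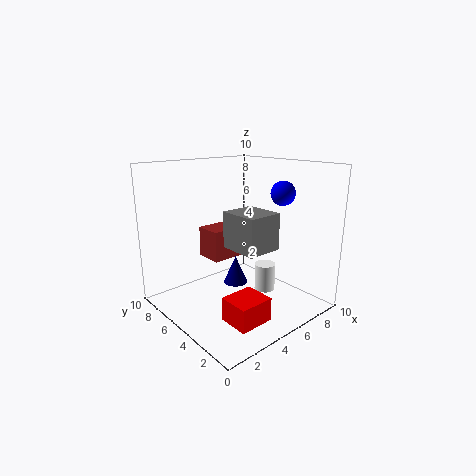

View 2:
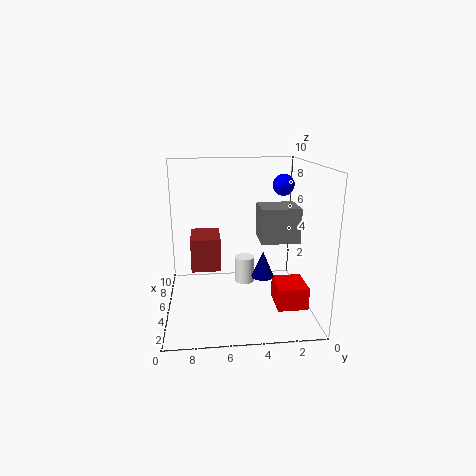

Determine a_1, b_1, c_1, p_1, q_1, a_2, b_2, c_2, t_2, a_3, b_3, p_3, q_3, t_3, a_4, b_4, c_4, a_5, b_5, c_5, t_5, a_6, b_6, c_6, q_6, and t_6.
a_1 = 1.75
b_1 = 0.75
c_1 = 1
p_1 = 2.25
q_1 = 2
a_2 = 7
b_2 = 4.25
c_2 = 0.75
t_2 = 2
a_3 = 2.75
b_3 = 1.25
p_3 = 2.25
q_3 = 2.5
t_3 = 2.25
a_4 = 5.75
b_4 = 1.75
c_4 = 8.5
a_5 = 3.5
b_5 = 3.5
c_5 = 2.75
t_5 = 1.75
a_6 = 4
b_6 = 6.25
c_6 = 3
q_6 = 2
t_6 = 2.25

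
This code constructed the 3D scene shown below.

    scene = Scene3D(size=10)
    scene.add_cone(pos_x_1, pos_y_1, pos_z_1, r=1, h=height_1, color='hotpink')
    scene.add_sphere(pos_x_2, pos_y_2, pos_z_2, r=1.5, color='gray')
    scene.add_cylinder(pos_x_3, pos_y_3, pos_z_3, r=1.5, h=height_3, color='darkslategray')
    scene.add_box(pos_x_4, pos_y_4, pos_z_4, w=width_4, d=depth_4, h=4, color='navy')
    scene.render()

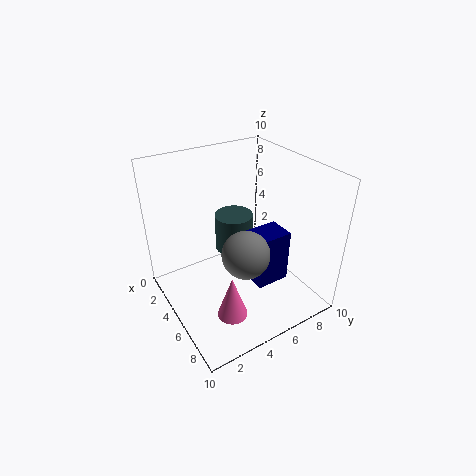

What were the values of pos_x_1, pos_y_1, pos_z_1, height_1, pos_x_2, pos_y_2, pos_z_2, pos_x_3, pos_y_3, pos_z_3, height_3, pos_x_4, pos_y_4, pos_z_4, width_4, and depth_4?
pos_x_1 = 7.5; pos_y_1 = 3; pos_z_1 = 1; height_1 = 3; pos_x_2 = 7.5; pos_y_2 = 4; pos_z_2 = 5.5; pos_x_3 = 2; pos_y_3 = 6.5; pos_z_3 = 2; height_3 = 3; pos_x_4 = 4.5; pos_y_4 = 6; pos_z_4 = 1; width_4 = 2; depth_4 = 2.5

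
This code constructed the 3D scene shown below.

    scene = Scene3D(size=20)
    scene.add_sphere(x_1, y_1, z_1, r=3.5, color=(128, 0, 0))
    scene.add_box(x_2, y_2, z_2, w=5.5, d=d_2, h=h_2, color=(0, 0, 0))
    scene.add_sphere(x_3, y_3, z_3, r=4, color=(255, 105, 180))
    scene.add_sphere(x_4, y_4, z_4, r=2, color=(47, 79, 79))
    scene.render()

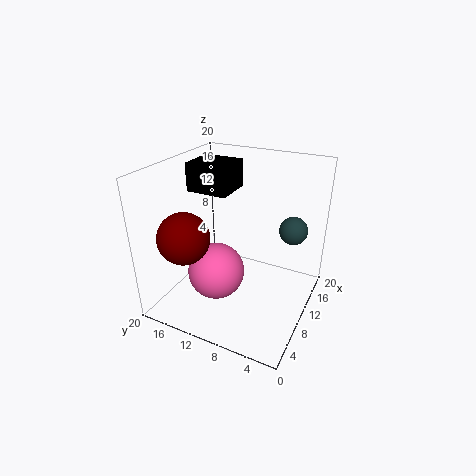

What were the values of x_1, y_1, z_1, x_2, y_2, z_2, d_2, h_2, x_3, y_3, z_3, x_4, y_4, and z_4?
x_1 = 5
y_1 = 15.5
z_1 = 11
x_2 = 10
y_2 = 12
z_2 = 15.5
d_2 = 6
h_2 = 4
x_3 = 8
y_3 = 12.5
z_3 = 5
x_4 = 14.5
y_4 = 3.5
z_4 = 10.5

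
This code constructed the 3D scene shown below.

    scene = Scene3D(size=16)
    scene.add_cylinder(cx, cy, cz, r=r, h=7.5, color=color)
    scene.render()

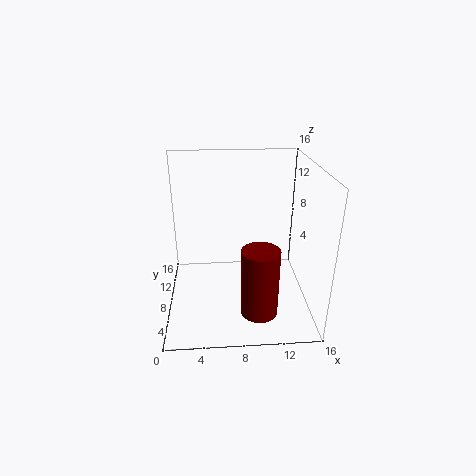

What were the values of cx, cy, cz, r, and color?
cx = 10, cy = 4, cz = 1, r = 2, color = 'maroon'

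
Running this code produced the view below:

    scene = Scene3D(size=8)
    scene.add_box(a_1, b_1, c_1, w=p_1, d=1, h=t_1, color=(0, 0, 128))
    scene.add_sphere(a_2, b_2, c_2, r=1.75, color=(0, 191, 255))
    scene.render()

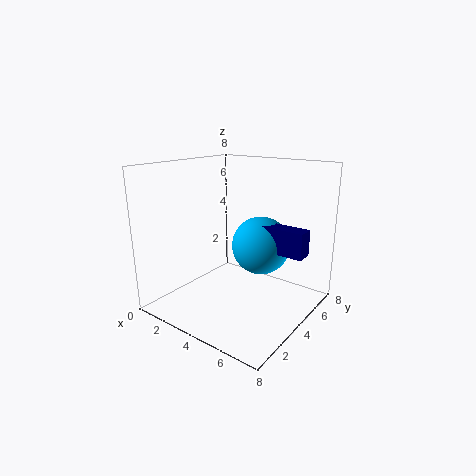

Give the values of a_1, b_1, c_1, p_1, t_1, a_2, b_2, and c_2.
a_1 = 4.5; b_1 = 5.25; c_1 = 3; p_1 = 2.75; t_1 = 1.5; a_2 = 4.25; b_2 = 6; c_2 = 3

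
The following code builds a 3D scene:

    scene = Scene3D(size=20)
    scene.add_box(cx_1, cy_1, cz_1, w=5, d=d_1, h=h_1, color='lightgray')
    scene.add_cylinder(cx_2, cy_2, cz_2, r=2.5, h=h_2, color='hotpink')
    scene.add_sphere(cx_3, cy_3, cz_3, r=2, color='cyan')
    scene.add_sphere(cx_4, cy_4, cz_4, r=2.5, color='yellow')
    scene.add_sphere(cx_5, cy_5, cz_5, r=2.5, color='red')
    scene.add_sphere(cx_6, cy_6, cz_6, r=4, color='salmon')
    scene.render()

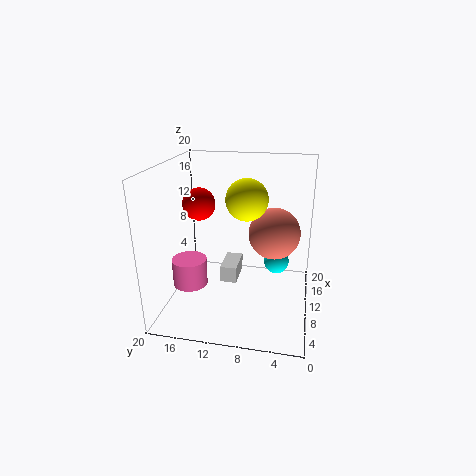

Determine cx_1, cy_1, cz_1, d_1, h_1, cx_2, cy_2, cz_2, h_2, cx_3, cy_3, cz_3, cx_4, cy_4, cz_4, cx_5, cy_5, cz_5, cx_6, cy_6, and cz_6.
cx_1 = 11
cy_1 = 10.5
cz_1 = 2
d_1 = 2.5
h_1 = 2.5
cx_2 = 9
cy_2 = 17
cz_2 = 2.5
h_2 = 4
cx_3 = 16.5
cy_3 = 5
cz_3 = 3.5
cx_4 = 5.5
cy_4 = 8
cz_4 = 17
cx_5 = 14.5
cy_5 = 17
cz_5 = 13
cx_6 = 16
cy_6 = 5.5
cz_6 = 8.5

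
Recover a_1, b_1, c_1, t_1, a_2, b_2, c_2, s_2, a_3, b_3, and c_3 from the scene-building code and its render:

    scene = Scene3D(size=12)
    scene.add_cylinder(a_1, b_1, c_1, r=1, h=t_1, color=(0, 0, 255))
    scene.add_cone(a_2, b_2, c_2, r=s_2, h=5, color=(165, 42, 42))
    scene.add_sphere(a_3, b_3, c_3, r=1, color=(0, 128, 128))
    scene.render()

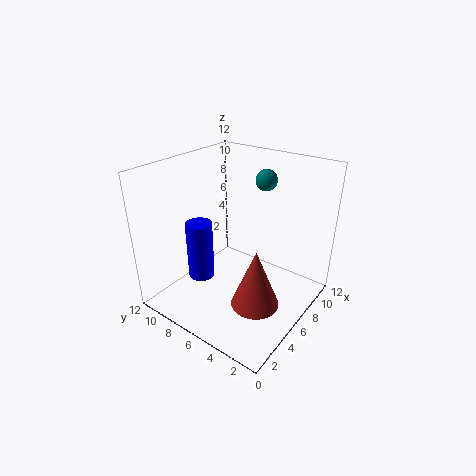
a_1 = 2.5, b_1 = 7, c_1 = 4, t_1 = 4.5, a_2 = 5, b_2 = 3.5, c_2 = 1, s_2 = 2, a_3 = 11, b_3 = 6.5, c_3 = 9.5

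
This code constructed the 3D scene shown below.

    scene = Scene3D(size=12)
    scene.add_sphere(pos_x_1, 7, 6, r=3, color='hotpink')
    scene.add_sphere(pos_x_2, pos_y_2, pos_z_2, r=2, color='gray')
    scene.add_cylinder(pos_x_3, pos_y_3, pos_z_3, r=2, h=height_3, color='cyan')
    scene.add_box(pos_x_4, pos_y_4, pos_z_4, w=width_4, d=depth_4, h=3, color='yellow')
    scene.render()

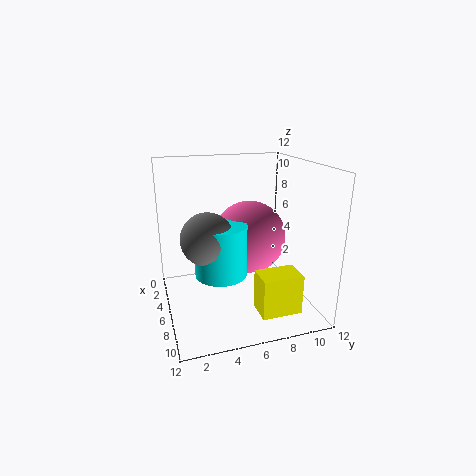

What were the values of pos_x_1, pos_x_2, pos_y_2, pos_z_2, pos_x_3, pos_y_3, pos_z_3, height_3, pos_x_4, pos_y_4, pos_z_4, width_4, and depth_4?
pos_x_1 = 6; pos_x_2 = 8; pos_y_2 = 3; pos_z_2 = 7; pos_x_3 = 8; pos_y_3 = 4; pos_z_3 = 4; height_3 = 4; pos_x_4 = 10; pos_y_4 = 6; pos_z_4 = 2; width_4 = 2; depth_4 = 3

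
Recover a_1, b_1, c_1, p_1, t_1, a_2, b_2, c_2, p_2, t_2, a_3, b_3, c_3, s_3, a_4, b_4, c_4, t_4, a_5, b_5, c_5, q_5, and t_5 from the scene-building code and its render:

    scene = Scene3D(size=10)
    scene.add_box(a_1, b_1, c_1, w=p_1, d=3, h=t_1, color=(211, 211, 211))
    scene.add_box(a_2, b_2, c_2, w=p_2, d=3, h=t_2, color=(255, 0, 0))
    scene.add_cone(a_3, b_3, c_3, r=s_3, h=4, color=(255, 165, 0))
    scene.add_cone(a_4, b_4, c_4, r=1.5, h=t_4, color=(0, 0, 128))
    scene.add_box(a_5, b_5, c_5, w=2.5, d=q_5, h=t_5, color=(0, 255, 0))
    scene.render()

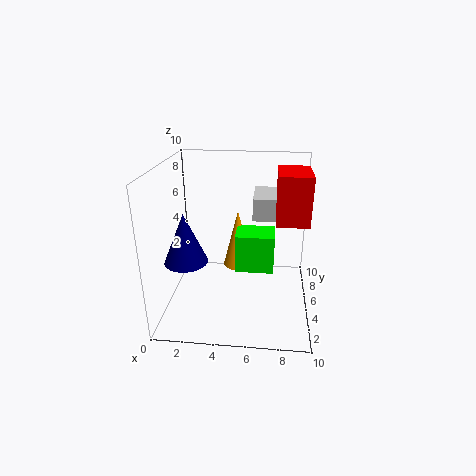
a_1 = 6
b_1 = 4.5
c_1 = 6.5
p_1 = 3
t_1 = 1.5
a_2 = 7.5
b_2 = 2.5
c_2 = 7
p_2 = 2
t_2 = 3
a_3 = 5
b_3 = 5
c_3 = 3
s_3 = 1
a_4 = 1.5
b_4 = 4
c_4 = 3.5
t_4 = 3.5
a_5 = 5
b_5 = 3
c_5 = 3.5
q_5 = 2
t_5 = 2.5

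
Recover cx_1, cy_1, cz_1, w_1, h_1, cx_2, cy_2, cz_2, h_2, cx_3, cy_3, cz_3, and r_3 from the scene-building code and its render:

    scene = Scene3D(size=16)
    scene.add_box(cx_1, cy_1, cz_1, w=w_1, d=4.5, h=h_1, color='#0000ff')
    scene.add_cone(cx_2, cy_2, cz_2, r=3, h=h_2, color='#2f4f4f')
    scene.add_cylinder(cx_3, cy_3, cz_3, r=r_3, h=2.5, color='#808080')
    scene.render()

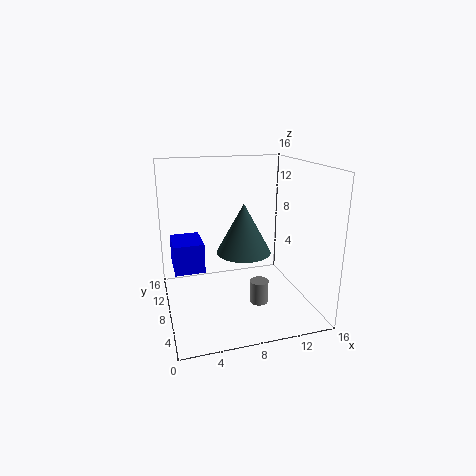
cx_1 = 1; cy_1 = 9.5; cz_1 = 3.5; w_1 = 3.5; h_1 = 3.5; cx_2 = 8.5; cy_2 = 7.5; cz_2 = 6.5; h_2 = 5.5; cx_3 = 9.5; cy_3 = 5; cz_3 = 1.5; r_3 = 1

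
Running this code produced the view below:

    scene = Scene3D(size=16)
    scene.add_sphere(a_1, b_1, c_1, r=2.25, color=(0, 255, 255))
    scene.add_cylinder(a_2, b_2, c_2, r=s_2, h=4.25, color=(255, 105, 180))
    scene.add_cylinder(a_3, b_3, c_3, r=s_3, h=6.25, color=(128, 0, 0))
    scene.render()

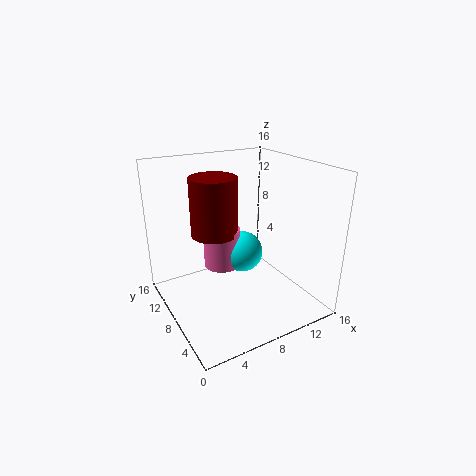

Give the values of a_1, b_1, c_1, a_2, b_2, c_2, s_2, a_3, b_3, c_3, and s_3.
a_1 = 8.25; b_1 = 7.5; c_1 = 6.5; a_2 = 6.25; b_2 = 8.5; c_2 = 5; s_2 = 2; a_3 = 5.5; b_3 = 8.75; c_3 = 8.75; s_3 = 2.5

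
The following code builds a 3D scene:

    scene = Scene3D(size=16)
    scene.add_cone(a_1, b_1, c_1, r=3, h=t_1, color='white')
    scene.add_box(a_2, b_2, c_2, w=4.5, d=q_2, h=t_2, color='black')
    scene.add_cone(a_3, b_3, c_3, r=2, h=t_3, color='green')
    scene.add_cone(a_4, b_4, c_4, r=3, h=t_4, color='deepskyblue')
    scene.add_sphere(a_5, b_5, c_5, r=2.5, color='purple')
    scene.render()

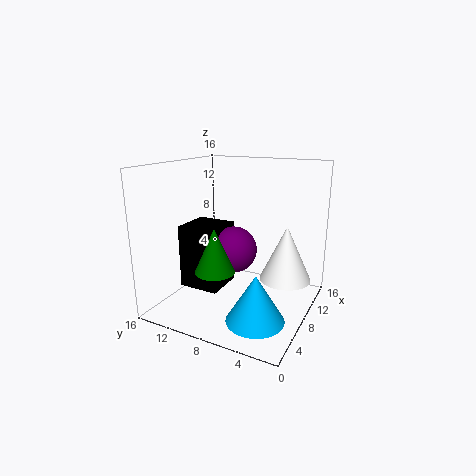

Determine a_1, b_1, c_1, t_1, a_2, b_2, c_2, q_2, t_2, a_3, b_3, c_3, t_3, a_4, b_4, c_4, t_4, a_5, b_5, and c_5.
a_1 = 11.5; b_1 = 3.5; c_1 = 2.5; t_1 = 6.5; a_2 = 4.5; b_2 = 9; c_2 = 2.5; q_2 = 4.5; t_2 = 7; a_3 = 3; b_3 = 8; c_3 = 6; t_3 = 4.5; a_4 = 4; b_4 = 4; c_4 = 1; t_4 = 5; a_5 = 7; b_5 = 8; c_5 = 7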